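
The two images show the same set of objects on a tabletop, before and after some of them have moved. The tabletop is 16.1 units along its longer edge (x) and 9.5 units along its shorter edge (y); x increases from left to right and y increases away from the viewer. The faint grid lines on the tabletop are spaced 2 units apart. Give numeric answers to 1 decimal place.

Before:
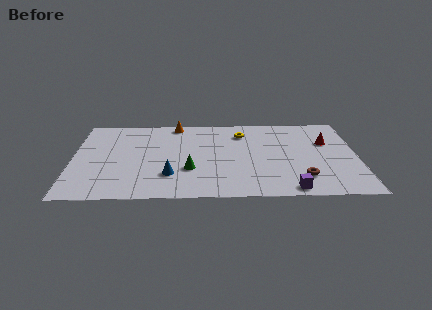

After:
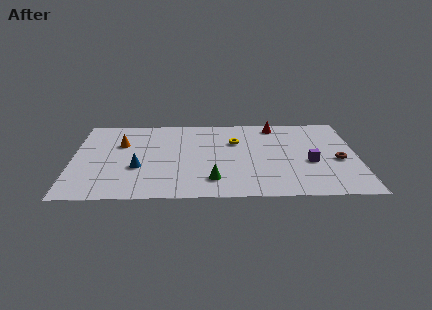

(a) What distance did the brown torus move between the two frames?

2.8

The brown torus was near (12.9, 2.2) before and (15.0, 4.1) after, so it travelled √(2.1² + 1.9²) ≈ 2.8 units.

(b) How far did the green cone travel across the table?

1.8

The green cone was near (6.6, 3.2) before and (7.9, 2.0) after, so it travelled √(1.3² + 1.2²) ≈ 1.8 units.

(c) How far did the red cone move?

3.6

The red cone moved from about (14.4, 6.2) to (11.5, 8.3), a distance of √(2.9² + 2.1²) ≈ 3.6.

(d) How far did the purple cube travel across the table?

3.2

The purple cube was near (12.2, 0.9) before and (13.4, 3.9) after, so it travelled √(1.2² + 3.0²) ≈ 3.2 units.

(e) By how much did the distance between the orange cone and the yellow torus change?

+2.5

The distance was about 4.0 in the first image and 6.5 in the second, so they moved 2.5 units further apart.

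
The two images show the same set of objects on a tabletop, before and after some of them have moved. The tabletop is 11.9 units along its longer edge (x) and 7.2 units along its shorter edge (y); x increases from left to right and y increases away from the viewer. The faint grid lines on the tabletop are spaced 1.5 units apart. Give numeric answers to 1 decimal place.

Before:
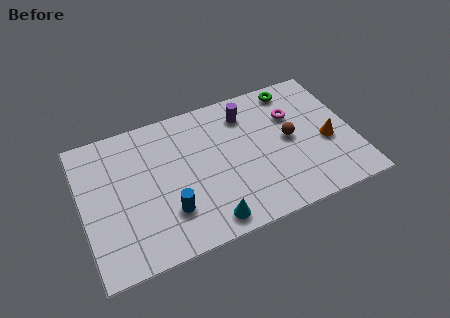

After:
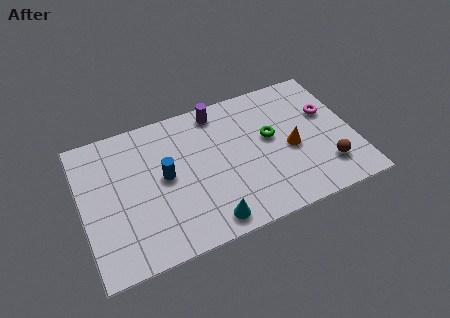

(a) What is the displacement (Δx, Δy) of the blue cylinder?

(0.0, 1.8)

From the two frames, the blue cylinder sits at roughly (3.6, 2.0) before and (3.6, 3.8) after.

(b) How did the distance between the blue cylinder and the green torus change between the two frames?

-2.7

The distance was about 7.4 in the first image and 4.7 in the second, so they moved 2.7 units closer together.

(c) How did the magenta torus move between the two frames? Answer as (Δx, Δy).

(1.5, -0.4)

From the two frames, the magenta torus sits at roughly (9.4, 4.9) before and (10.9, 4.5) after.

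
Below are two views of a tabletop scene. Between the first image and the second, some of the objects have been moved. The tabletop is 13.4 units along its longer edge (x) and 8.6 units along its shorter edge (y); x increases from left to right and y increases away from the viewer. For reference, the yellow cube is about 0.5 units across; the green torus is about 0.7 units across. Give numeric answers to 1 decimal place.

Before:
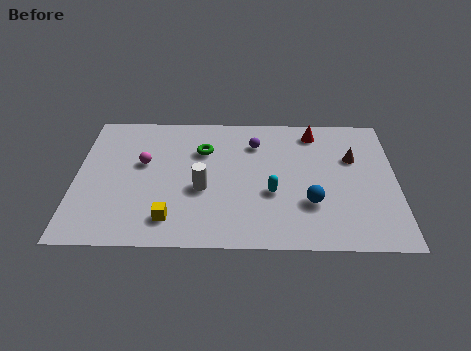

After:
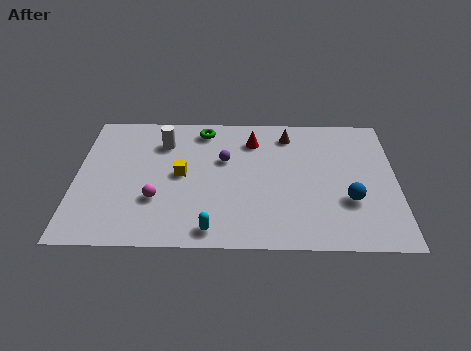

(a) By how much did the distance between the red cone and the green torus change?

-2.7

The distance was about 4.9 in the first image and 2.2 in the second, so they moved 2.7 units closer together.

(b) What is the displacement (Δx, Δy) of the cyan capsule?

(-2.5, -2.3)

The cyan capsule was at about (8.2, 3.3) and moved to about (5.7, 1.0).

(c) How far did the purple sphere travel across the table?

1.7

The purple sphere moved from about (7.5, 6.5) to (6.2, 5.4), a distance of √(1.3² + 1.1²) ≈ 1.7.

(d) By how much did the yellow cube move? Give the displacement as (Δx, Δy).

(0.4, 2.8)

From the two frames, the yellow cube sits at roughly (4.0, 1.6) before and (4.4, 4.4) after.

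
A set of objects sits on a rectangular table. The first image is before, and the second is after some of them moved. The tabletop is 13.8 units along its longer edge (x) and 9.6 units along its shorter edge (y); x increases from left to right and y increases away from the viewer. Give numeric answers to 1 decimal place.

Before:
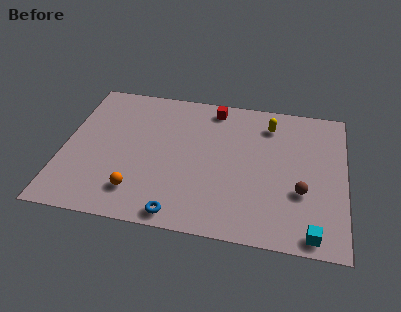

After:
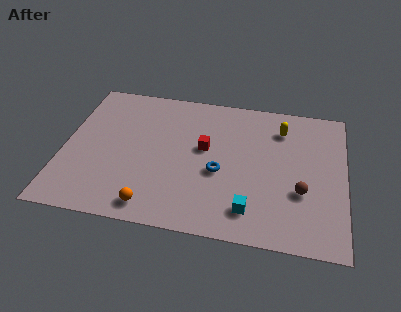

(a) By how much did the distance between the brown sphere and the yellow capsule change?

-0.4

The distance was about 4.6 in the first image and 4.2 in the second, so they moved 0.4 units closer together.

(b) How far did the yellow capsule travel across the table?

0.6

From (10.0, 7.7) to (10.6, 7.5), the yellow capsule covered √(0.6² + 0.2²) ≈ 0.6 units.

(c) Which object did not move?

the brown sphere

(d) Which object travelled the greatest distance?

the blue torus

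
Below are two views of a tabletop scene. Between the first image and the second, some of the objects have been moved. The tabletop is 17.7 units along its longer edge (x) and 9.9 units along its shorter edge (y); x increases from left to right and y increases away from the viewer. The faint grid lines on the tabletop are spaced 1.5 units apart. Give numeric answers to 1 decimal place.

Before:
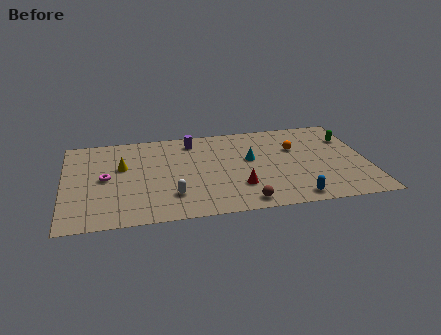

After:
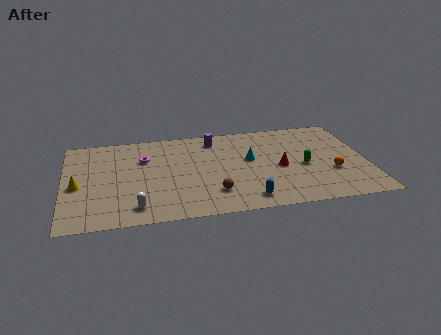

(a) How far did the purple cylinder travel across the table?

1.3

The purple cylinder moved from about (7.6, 8.3) to (8.9, 8.3), a distance of √(1.3² + 0.0²) ≈ 1.3.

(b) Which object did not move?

the cyan cone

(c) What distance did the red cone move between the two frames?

3.0

The red cone was near (10.1, 2.8) before and (12.6, 4.5) after, so it travelled √(2.5² + 1.7²) ≈ 3.0 units.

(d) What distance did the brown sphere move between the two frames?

2.1

From (10.3, 1.1) to (8.6, 2.4), the brown sphere covered √(1.7² + 1.3²) ≈ 2.1 units.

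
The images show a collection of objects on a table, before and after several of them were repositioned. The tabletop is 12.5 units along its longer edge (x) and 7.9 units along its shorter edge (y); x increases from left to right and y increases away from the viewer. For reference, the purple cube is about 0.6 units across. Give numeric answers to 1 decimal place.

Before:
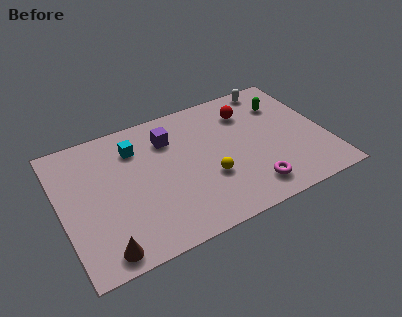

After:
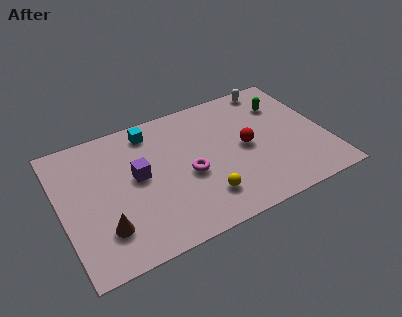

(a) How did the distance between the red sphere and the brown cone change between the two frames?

-1.9

The distance was about 9.1 in the first image and 7.2 in the second, so they moved 1.9 units closer together.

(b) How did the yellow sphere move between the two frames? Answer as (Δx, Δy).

(-0.4, -1.0)

The yellow sphere started near (6.8, 2.8) and ended near (6.4, 1.8).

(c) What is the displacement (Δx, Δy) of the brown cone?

(0.2, 1.1)

The brown cone was at about (1.6, 0.9) and moved to about (1.8, 2.0).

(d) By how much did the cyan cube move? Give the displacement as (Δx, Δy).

(0.8, 0.7)

The cyan cube was at about (3.7, 6.0) and moved to about (4.5, 6.7).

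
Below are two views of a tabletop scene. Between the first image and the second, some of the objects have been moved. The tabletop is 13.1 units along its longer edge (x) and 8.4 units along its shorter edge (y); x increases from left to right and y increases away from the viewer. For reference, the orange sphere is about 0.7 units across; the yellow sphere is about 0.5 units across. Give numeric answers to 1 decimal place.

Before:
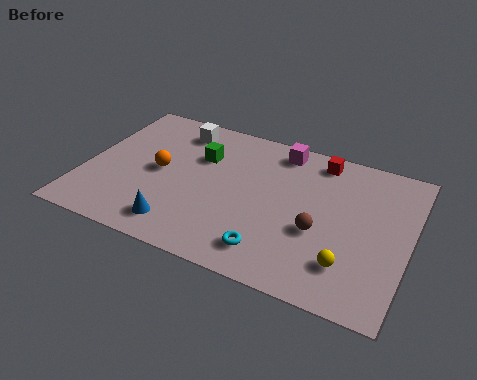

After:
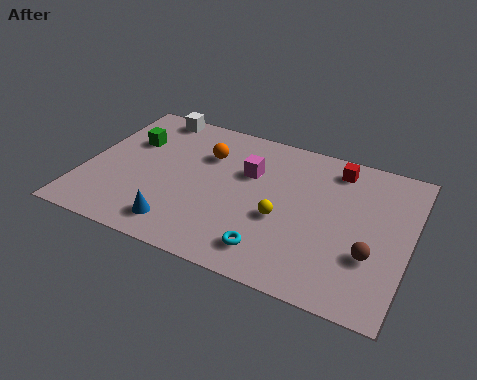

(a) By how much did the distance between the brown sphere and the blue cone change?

+1.9

The distance was about 5.7 in the first image and 7.6 in the second, so they moved 1.9 units further apart.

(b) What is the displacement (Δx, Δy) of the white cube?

(-1.2, 0.6)

The white cube was at about (3.4, 7.0) and moved to about (2.2, 7.6).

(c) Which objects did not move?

the blue cone and the cyan torus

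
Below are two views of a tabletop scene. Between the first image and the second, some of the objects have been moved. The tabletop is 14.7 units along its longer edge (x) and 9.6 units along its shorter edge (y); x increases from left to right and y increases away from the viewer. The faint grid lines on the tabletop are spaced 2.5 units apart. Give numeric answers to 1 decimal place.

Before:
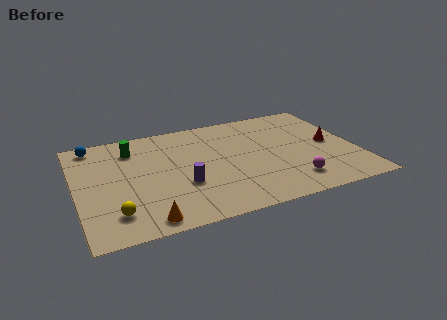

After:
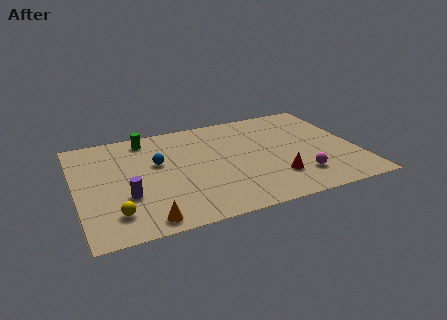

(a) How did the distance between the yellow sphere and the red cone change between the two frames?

-3.5

The distance was about 11.9 in the first image and 8.4 in the second, so they moved 3.5 units closer together.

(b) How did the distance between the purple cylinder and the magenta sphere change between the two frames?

+3.2

The distance was about 5.8 in the first image and 9.0 in the second, so they moved 3.2 units further apart.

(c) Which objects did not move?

the orange cone and the yellow sphere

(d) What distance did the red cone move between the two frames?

3.9

The red cone moved from about (13.4, 4.8) to (10.2, 2.5), a distance of √(3.2² + 2.3²) ≈ 3.9.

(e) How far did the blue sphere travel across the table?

4.2

The blue sphere moved from about (1.1, 8.5) to (4.3, 5.8), a distance of √(3.2² + 2.7²) ≈ 4.2.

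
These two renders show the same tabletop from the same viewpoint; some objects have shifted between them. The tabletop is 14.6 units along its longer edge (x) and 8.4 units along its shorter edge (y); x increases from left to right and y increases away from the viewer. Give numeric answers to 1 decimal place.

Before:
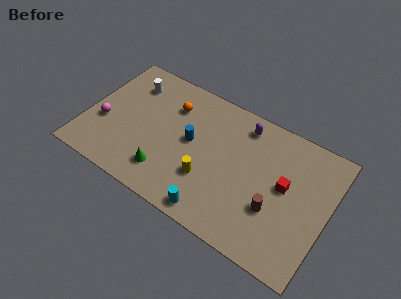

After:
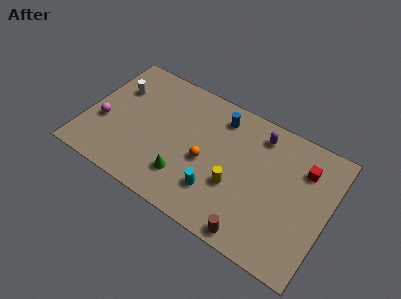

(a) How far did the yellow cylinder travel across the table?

1.6

The yellow cylinder moved from about (7.6, 2.7) to (9.2, 3.1), a distance of √(1.6² + 0.4²) ≈ 1.6.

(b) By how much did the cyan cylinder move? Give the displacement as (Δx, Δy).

(-0.1, 1.3)

From the two frames, the cyan cylinder sits at roughly (8.3, 0.9) before and (8.2, 2.2) after.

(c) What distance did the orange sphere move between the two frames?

3.5

The orange sphere moved from about (4.8, 6.2) to (7.3, 3.7), a distance of √(2.5² + 2.5²) ≈ 3.5.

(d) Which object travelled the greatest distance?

the orange sphere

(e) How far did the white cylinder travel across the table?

1.0

The white cylinder moved from about (2.2, 6.5) to (1.5, 5.8), a distance of √(0.7² + 0.7²) ≈ 1.0.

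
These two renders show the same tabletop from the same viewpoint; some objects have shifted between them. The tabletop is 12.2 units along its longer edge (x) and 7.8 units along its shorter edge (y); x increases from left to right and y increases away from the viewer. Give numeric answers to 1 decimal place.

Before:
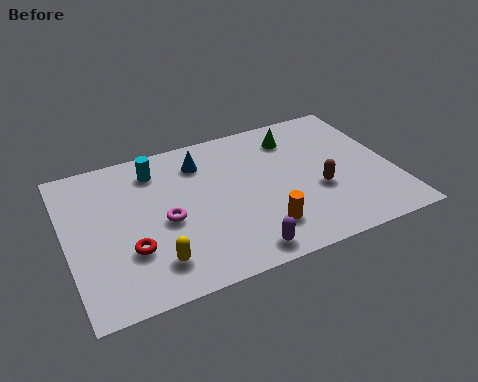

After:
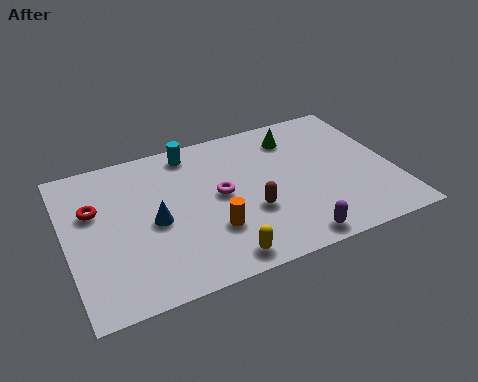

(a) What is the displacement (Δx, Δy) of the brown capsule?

(-2.6, -0.2)

The brown capsule started near (9.3, 3.0) and ended near (6.7, 2.8).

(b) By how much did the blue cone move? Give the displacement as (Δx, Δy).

(-2.0, -2.5)

The blue cone started near (5.2, 6.1) and ended near (3.2, 3.6).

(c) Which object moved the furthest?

the blue cone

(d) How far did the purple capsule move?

1.9

The purple capsule moved from about (6.1, 0.9) to (8.0, 0.8), a distance of √(1.9² + 0.1²) ≈ 1.9.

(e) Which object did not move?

the green cone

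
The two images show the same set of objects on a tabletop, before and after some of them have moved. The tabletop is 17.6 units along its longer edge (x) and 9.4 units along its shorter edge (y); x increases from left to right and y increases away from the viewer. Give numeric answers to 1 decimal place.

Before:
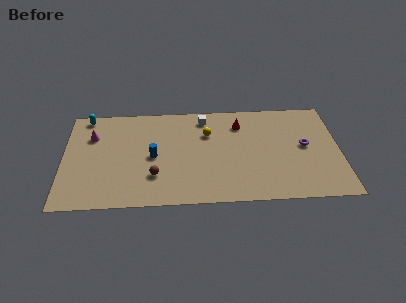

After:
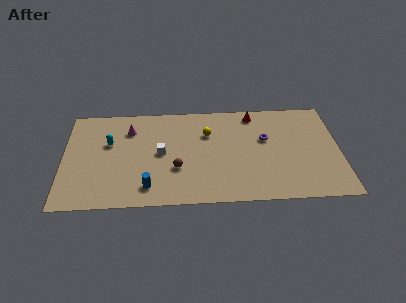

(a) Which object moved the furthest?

the white cube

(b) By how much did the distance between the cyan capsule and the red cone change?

-0.4

The distance was about 10.0 in the first image and 9.6 in the second, so they moved 0.4 units closer together.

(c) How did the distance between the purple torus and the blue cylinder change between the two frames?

-1.2

The distance was about 9.7 in the first image and 8.5 in the second, so they moved 1.2 units closer together.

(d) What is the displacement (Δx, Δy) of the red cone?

(0.9, 0.9)

The red cone was at about (11.3, 7.3) and moved to about (12.2, 8.2).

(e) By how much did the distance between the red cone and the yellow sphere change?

+1.2

The distance was about 2.2 in the first image and 3.4 in the second, so they moved 1.2 units further apart.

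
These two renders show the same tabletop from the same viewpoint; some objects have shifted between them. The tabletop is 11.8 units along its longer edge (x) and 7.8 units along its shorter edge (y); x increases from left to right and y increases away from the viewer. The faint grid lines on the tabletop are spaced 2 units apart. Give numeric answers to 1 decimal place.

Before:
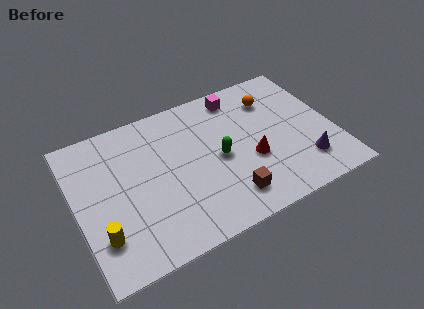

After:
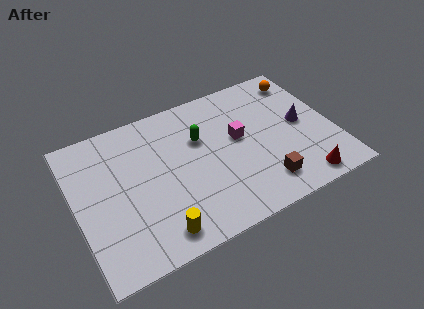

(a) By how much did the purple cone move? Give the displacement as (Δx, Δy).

(0.2, 2.2)

From the two frames, the purple cone sits at roughly (10.2, 1.8) before and (10.4, 4.0) after.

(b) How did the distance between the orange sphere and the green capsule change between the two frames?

+1.6

The distance was about 3.6 in the first image and 5.2 in the second, so they moved 1.6 units further apart.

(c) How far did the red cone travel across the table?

2.9

The red cone moved from about (7.9, 3.0) to (9.9, 0.9), a distance of √(2.0² + 2.1²) ≈ 2.9.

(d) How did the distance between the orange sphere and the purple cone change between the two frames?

-1.7

The distance was about 4.2 in the first image and 2.5 in the second, so they moved 1.7 units closer together.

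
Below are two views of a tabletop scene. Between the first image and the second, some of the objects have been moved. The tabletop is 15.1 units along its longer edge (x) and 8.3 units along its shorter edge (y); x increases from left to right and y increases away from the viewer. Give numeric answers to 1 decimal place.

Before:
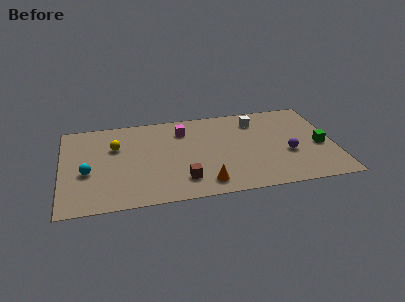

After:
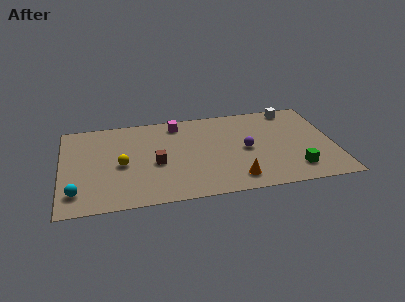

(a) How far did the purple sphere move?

2.4

From (12.5, 3.2) to (10.2, 4.0), the purple sphere covered √(2.3² + 0.8²) ≈ 2.4 units.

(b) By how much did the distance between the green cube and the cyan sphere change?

-0.9

They were about 12.9 units apart before and 12.0 after — 0.9 units closer together.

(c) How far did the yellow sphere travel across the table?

1.7

The yellow sphere moved from about (3.0, 5.5) to (3.3, 3.8), a distance of √(0.3² + 1.7²) ≈ 1.7.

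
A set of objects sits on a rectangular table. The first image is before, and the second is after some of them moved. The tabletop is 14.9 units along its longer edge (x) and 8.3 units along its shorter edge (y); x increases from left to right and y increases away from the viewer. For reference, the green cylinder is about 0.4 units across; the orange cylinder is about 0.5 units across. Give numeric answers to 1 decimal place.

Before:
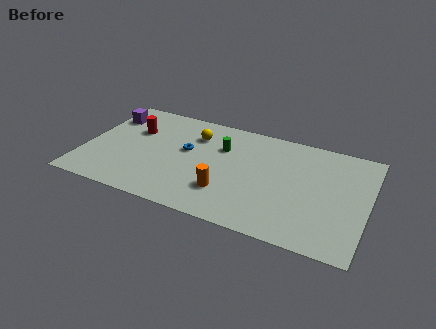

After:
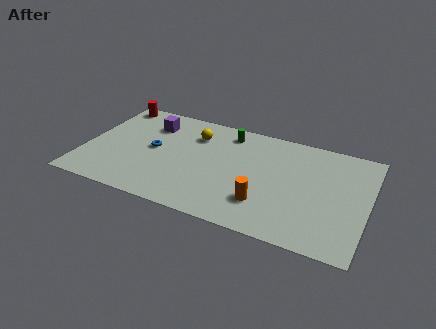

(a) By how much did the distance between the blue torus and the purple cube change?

-2.6

Before: roughly 4.6 units apart; after: 2.0. That's 2.6 units closer together.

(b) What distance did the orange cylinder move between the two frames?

2.0

The orange cylinder moved from about (7.7, 2.3) to (9.7, 2.2), a distance of √(2.0² + 0.1²) ≈ 2.0.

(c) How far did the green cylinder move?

1.3

The green cylinder was near (7.1, 5.7) before and (7.3, 7.0) after, so it travelled √(0.2² + 1.3²) ≈ 1.3 units.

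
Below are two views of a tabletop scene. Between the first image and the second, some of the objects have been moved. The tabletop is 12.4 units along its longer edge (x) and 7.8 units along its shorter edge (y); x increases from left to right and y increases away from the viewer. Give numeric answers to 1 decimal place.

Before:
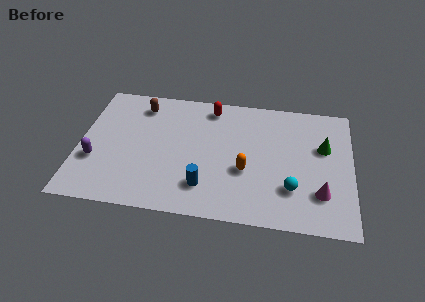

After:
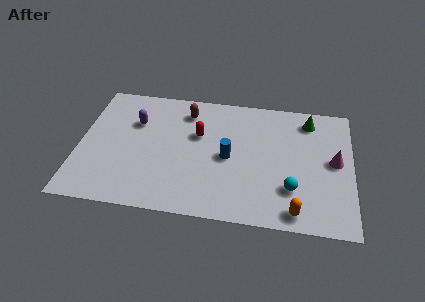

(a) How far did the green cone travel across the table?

1.7

The green cone moved from about (11.1, 4.9) to (10.4, 6.5), a distance of √(0.7² + 1.6²) ≈ 1.7.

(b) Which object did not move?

the cyan sphere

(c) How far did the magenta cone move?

2.1

The magenta cone was near (11.0, 2.1) before and (11.6, 4.1) after, so it travelled √(0.6² + 2.0²) ≈ 2.1 units.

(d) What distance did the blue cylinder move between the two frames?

2.1

The blue cylinder moved from about (5.8, 1.8) to (6.8, 3.7), a distance of √(1.0² + 1.9²) ≈ 2.1.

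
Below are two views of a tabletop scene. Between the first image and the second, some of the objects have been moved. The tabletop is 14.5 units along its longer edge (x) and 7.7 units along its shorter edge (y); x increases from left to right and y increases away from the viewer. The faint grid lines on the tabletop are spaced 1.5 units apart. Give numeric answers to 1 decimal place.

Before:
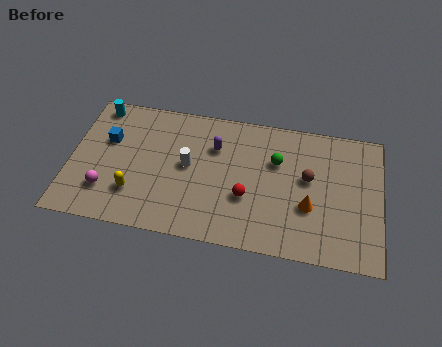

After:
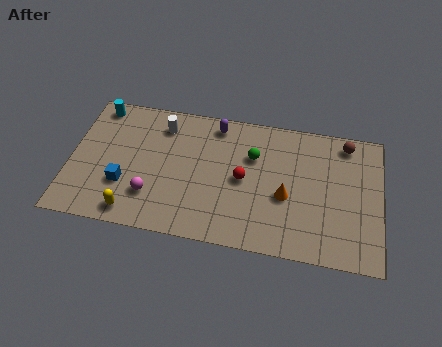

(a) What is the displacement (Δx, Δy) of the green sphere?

(-1.1, 0.1)

The green sphere was at about (9.6, 5.1) and moved to about (8.5, 5.2).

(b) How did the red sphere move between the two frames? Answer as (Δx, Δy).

(-0.2, 1.0)

The red sphere started near (8.3, 2.8) and ended near (8.1, 3.8).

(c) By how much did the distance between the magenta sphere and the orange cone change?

-3.1

They were about 9.4 units apart before and 6.3 after — 3.1 units closer together.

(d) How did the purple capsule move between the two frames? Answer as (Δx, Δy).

(0.0, 1.3)

The purple capsule was at about (6.7, 5.4) and moved to about (6.7, 6.7).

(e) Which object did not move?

the cyan cylinder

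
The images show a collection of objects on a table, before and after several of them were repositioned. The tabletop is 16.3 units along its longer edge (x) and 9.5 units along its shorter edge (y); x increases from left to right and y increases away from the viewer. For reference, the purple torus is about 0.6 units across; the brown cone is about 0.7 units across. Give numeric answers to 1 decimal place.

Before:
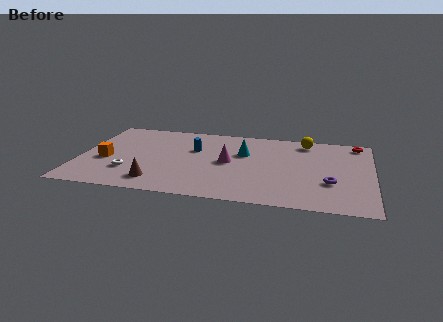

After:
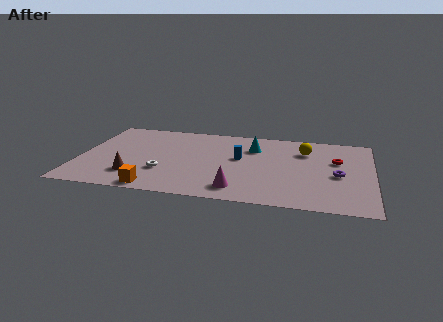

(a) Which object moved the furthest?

the orange cube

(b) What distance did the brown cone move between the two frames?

1.4

The brown cone moved from about (4.5, 1.7) to (3.2, 2.3), a distance of √(1.3² + 0.6²) ≈ 1.4.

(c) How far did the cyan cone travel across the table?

0.9

The cyan cone was near (9.1, 6.1) before and (9.6, 6.9) after, so it travelled √(0.5² + 0.8²) ≈ 0.9 units.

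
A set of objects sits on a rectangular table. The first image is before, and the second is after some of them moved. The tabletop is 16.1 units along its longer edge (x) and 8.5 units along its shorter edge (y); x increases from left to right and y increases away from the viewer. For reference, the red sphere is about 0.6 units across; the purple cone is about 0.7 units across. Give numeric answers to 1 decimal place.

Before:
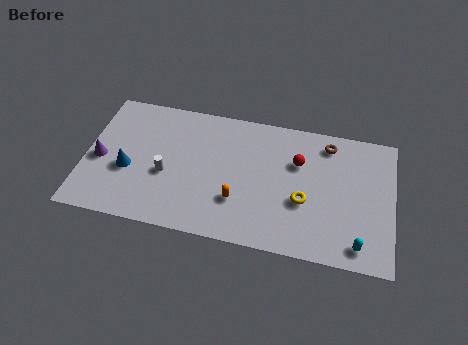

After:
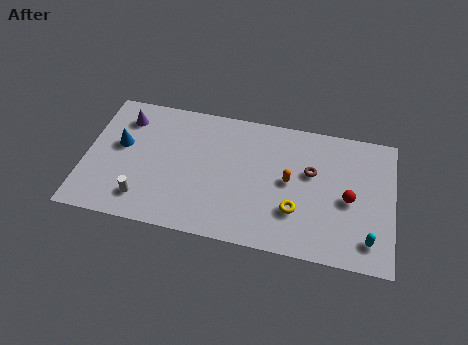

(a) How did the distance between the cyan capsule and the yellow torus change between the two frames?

+0.3

Before: roughly 3.6 units apart; after: 3.9. That's 0.3 units further apart.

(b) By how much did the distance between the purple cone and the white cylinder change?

+1.7

The distance was about 3.5 in the first image and 5.2 in the second, so they moved 1.7 units further apart.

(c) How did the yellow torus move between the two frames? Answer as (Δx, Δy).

(-0.4, -0.7)

The yellow torus started near (11.5, 3.3) and ended near (11.1, 2.6).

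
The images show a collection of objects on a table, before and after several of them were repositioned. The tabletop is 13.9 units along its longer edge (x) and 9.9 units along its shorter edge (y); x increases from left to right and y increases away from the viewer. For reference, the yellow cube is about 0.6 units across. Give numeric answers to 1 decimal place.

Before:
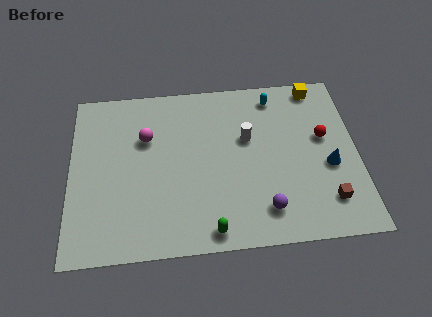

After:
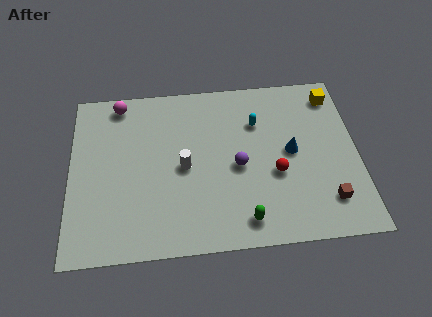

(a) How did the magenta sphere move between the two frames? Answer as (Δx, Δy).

(-1.3, 2.2)

From the two frames, the magenta sphere sits at roughly (3.7, 6.6) before and (2.4, 8.8) after.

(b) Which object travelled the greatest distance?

the white cylinder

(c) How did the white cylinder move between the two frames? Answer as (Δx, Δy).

(-3.1, -1.4)

From the two frames, the white cylinder sits at roughly (8.6, 6.1) before and (5.5, 4.7) after.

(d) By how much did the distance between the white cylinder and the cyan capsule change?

+1.5

They were about 2.8 units apart before and 4.3 after — 1.5 units further apart.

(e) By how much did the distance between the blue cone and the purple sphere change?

-1.2

The distance was about 3.9 in the first image and 2.7 in the second, so they moved 1.2 units closer together.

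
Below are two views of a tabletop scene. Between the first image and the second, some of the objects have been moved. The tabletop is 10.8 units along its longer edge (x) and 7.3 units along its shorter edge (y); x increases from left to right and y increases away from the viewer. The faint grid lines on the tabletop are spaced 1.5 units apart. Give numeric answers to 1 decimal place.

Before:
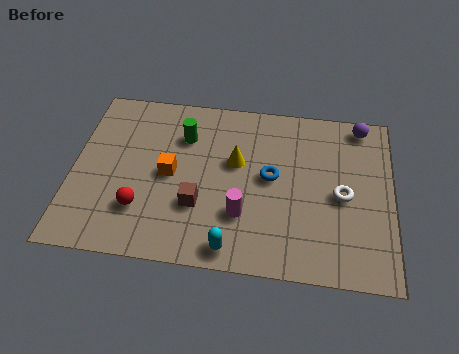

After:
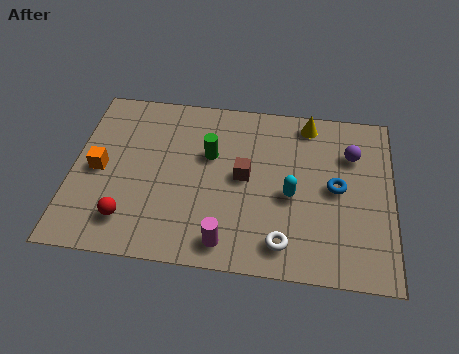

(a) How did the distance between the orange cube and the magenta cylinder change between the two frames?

+2.2

The distance was about 2.9 in the first image and 5.1 in the second, so they moved 2.2 units further apart.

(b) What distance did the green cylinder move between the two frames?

1.1

The green cylinder moved from about (3.7, 5.3) to (4.6, 4.6), a distance of √(0.9² + 0.7²) ≈ 1.1.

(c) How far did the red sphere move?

0.6

The red sphere was near (2.4, 2.0) before and (2.0, 1.5) after, so it travelled √(0.4² + 0.5²) ≈ 0.6 units.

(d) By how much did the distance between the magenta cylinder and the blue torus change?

+2.6

Before: roughly 1.9 units apart; after: 4.5. That's 2.6 units further apart.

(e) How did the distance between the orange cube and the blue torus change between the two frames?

+4.6

The distance was about 3.4 in the first image and 8.0 in the second, so they moved 4.6 units further apart.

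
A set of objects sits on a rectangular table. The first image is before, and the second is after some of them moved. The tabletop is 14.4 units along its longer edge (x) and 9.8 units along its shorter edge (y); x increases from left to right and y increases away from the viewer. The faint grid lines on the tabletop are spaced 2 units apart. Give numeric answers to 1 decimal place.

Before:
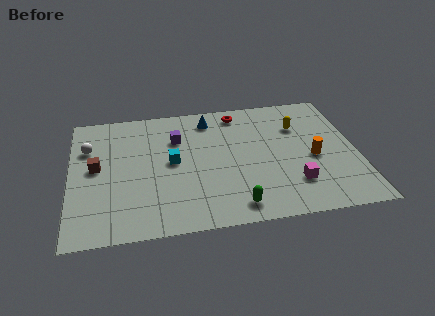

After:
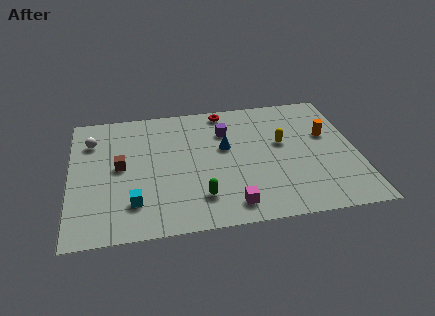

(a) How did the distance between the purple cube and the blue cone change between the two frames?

-0.8

They were about 2.1 units apart before and 1.3 after — 0.8 units closer together.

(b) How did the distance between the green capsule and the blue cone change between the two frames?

-3.1

Before: roughly 7.0 units apart; after: 3.9. That's 3.1 units closer together.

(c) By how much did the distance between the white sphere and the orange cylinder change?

+0.4

Before: roughly 11.6 units apart; after: 12.0. That's 0.4 units further apart.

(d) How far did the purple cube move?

2.5

From (5.4, 6.9) to (7.9, 7.1), the purple cube covered √(2.5² + 0.2²) ≈ 2.5 units.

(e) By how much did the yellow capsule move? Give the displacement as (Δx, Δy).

(-0.9, -1.2)

From the two frames, the yellow capsule sits at roughly (11.6, 6.9) before and (10.7, 5.7) after.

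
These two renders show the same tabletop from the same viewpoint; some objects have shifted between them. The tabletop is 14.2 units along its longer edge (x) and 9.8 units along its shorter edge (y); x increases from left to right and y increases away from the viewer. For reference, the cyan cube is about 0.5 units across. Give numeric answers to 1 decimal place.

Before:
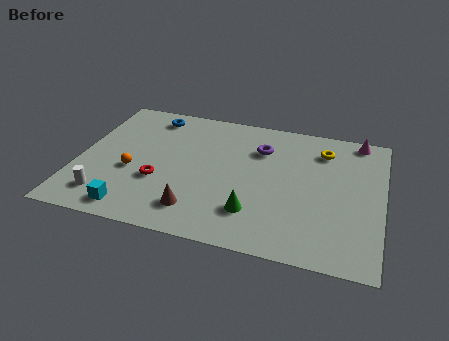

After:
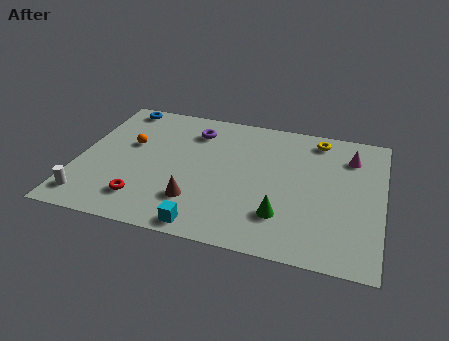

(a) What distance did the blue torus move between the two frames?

1.6

The blue torus was near (3.1, 8.4) before and (1.5, 8.8) after, so it travelled √(1.6² + 0.4²) ≈ 1.6 units.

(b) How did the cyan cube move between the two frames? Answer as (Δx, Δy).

(3.4, -0.3)

The cyan cube was at about (2.9, 1.2) and moved to about (6.3, 0.9).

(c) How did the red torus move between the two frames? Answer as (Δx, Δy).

(-0.6, -1.5)

The red torus was at about (3.9, 3.5) and moved to about (3.3, 2.0).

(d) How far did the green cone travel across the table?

1.3

The green cone was near (8.4, 2.4) before and (9.7, 2.5) after, so it travelled √(1.3² + 0.1²) ≈ 1.3 units.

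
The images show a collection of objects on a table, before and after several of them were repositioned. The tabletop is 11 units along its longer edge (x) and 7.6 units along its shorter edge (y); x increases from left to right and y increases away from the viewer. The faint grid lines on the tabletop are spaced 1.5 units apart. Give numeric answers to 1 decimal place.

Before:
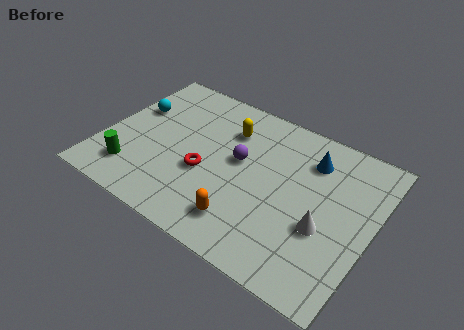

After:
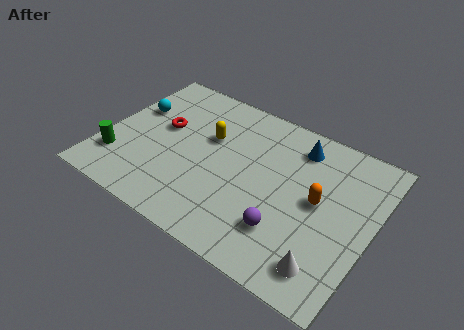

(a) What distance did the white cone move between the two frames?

1.6

From (9.2, 2.9) to (9.6, 1.3), the white cone covered √(0.4² + 1.6²) ≈ 1.6 units.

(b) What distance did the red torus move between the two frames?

2.5

The red torus moved from about (4.3, 3.0) to (2.2, 4.4), a distance of √(2.1² + 1.4²) ≈ 2.5.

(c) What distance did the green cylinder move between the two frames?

0.8

The green cylinder was near (1.5, 1.6) before and (0.8, 1.9) after, so it travelled √(0.7² + 0.3²) ≈ 0.8 units.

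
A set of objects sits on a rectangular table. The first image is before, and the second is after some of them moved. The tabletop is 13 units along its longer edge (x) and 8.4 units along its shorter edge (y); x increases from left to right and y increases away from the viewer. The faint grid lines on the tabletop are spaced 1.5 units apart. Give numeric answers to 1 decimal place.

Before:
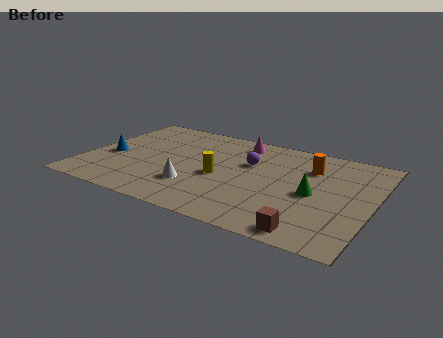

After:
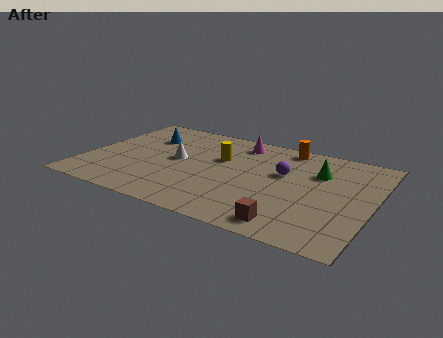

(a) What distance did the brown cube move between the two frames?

0.9

The brown cube moved from about (10.6, 0.9) to (9.7, 1.1), a distance of √(0.9² + 0.2²) ≈ 0.9.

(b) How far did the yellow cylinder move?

1.6

The yellow cylinder was near (6.2, 3.7) before and (6.0, 5.3) after, so it travelled √(0.2² + 1.6²) ≈ 1.6 units.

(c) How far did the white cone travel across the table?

2.3

The white cone was near (5.2, 2.4) before and (4.1, 4.4) after, so it travelled √(1.1² + 2.0²) ≈ 2.3 units.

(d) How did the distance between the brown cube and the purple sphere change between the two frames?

-1.5

Before: roughly 5.6 units apart; after: 4.1. That's 1.5 units closer together.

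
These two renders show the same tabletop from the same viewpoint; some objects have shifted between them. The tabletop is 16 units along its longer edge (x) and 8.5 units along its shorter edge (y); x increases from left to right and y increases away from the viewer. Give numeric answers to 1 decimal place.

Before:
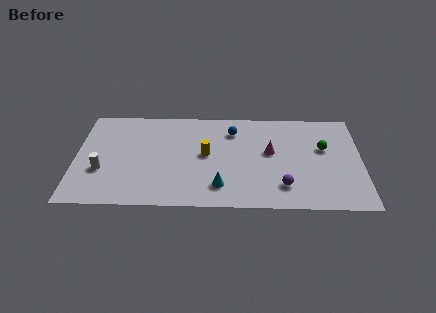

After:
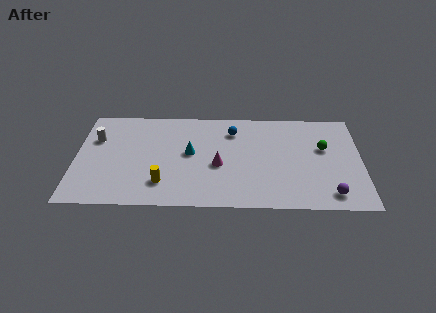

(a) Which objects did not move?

the blue sphere and the green sphere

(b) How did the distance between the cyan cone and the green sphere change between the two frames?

+0.8

The distance was about 6.7 in the first image and 7.5 in the second, so they moved 0.8 units further apart.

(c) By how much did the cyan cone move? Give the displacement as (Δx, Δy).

(-1.7, 2.8)

From the two frames, the cyan cone sits at roughly (8.1, 1.8) before and (6.4, 4.6) after.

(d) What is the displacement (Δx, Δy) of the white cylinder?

(-0.4, 2.7)

From the two frames, the white cylinder sits at roughly (1.5, 3.0) before and (1.1, 5.7) after.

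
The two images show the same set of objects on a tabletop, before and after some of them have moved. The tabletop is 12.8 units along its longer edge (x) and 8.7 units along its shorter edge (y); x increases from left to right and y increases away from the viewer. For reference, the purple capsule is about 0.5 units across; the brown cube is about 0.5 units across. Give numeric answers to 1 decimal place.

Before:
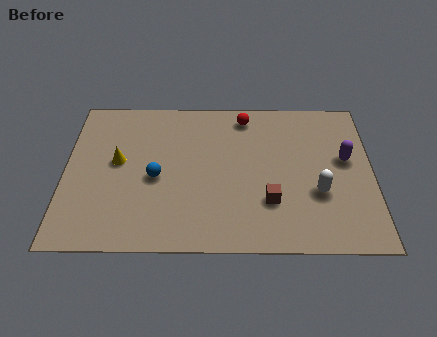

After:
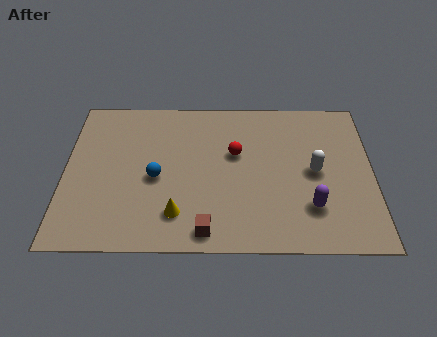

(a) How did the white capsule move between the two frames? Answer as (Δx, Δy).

(-0.1, 1.2)

The white capsule was at about (10.5, 3.1) and moved to about (10.4, 4.3).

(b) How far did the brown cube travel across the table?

3.1

The brown cube was near (8.5, 2.6) before and (5.9, 1.0) after, so it travelled √(2.6² + 1.6²) ≈ 3.1 units.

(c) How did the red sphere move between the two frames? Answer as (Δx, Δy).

(-0.4, -2.2)

The red sphere started near (7.5, 7.5) and ended near (7.1, 5.3).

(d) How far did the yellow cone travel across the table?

3.8

From (2.2, 4.8) to (4.7, 1.9), the yellow cone covered √(2.5² + 2.9²) ≈ 3.8 units.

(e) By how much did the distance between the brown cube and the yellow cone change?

-5.2

They were about 6.7 units apart before and 1.5 after — 5.2 units closer together.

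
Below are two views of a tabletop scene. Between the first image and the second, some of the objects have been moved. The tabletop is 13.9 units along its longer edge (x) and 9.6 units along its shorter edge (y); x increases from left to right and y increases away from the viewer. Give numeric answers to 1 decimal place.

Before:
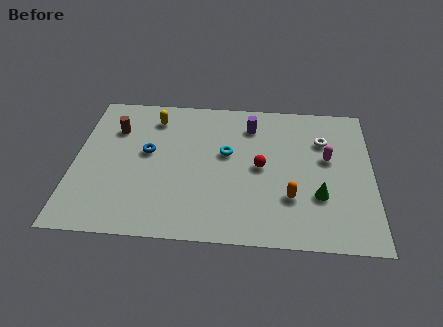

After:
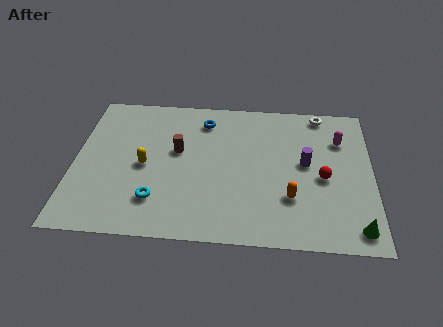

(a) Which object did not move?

the orange capsule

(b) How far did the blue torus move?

3.5

From (3.4, 5.4) to (6.0, 7.8), the blue torus covered √(2.6² + 2.4²) ≈ 3.5 units.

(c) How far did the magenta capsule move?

1.4

From (11.8, 5.6) to (12.4, 6.9), the magenta capsule covered √(0.6² + 1.3²) ≈ 1.4 units.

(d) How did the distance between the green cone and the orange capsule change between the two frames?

+2.1

They were about 1.3 units apart before and 3.4 after — 2.1 units further apart.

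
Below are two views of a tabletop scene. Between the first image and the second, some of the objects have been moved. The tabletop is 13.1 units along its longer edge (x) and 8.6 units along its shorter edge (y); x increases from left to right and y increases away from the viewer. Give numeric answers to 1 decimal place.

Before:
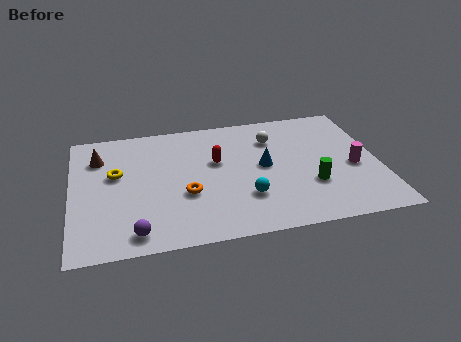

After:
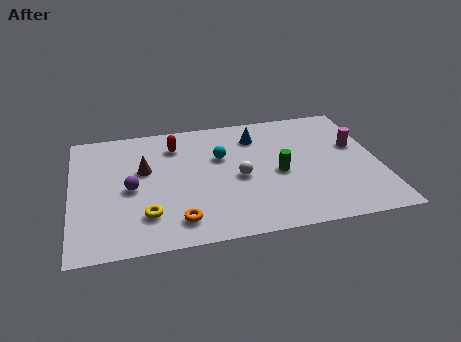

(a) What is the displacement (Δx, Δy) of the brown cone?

(1.9, -1.2)

From the two frames, the brown cone sits at roughly (1.2, 6.4) before and (3.1, 5.2) after.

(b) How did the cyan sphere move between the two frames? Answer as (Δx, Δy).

(-0.9, 3.0)

The cyan sphere started near (7.3, 2.5) and ended near (6.4, 5.5).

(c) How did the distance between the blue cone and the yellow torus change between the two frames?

+0.4

Before: roughly 6.3 units apart; after: 6.7. That's 0.4 units further apart.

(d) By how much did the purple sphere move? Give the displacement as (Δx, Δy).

(-0.1, 2.9)

The purple sphere was at about (2.6, 1.1) and moved to about (2.5, 4.0).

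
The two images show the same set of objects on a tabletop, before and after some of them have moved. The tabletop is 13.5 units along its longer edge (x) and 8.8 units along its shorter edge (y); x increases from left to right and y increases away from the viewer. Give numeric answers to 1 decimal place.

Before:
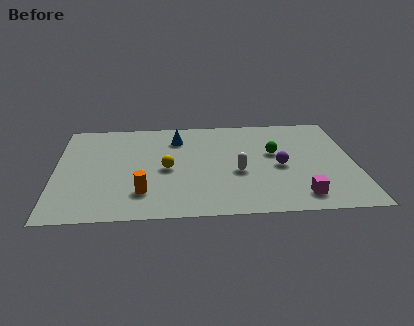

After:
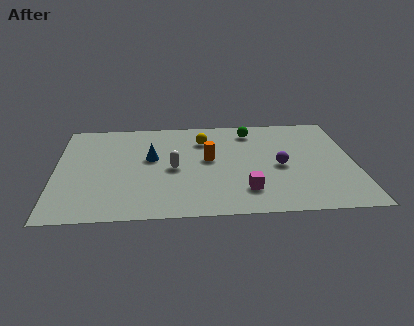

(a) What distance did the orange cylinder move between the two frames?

4.0

The orange cylinder moved from about (3.9, 2.1) to (6.9, 4.8), a distance of √(3.0² + 2.7²) ≈ 4.0.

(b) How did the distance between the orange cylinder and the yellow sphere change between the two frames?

-0.5

The distance was about 2.3 in the first image and 1.8 in the second, so they moved 0.5 units closer together.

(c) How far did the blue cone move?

2.1

From (5.5, 6.8) to (4.3, 5.1), the blue cone covered √(1.2² + 1.7²) ≈ 2.1 units.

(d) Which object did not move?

the purple sphere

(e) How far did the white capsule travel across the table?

2.9

The white capsule was near (8.2, 3.6) before and (5.3, 4.1) after, so it travelled √(2.9² + 0.5²) ≈ 2.9 units.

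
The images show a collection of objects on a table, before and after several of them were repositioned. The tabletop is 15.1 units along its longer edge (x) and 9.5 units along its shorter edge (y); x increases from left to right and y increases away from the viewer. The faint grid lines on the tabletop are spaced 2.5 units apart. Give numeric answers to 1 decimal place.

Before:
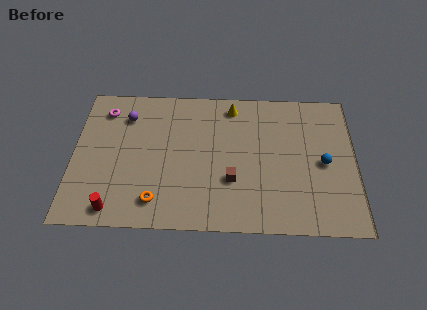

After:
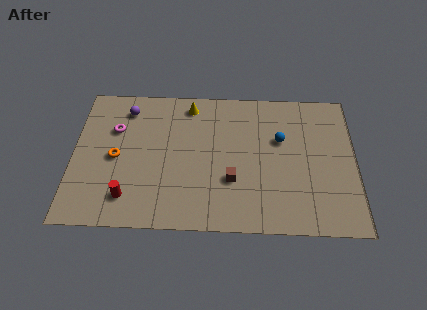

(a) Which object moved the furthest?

the orange torus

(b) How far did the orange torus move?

3.6

The orange torus moved from about (4.5, 1.7) to (2.3, 4.5), a distance of √(2.2² + 2.8²) ≈ 3.6.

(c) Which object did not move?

the brown cube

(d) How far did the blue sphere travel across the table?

2.7

From (13.4, 4.5) to (11.1, 6.0), the blue sphere covered √(2.3² + 1.5²) ≈ 2.7 units.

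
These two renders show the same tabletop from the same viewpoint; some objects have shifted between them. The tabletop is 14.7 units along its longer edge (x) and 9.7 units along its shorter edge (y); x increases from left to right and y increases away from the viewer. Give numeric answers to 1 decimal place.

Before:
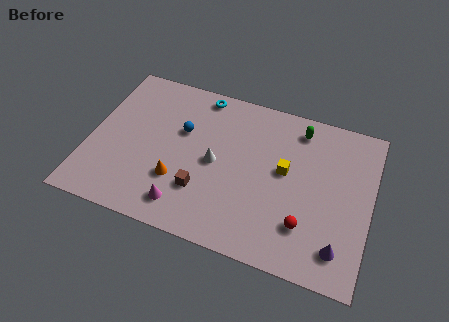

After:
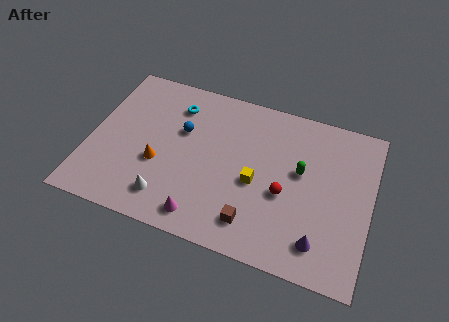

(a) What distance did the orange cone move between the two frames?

1.3

From (4.8, 3.0) to (3.7, 3.7), the orange cone covered √(1.1² + 0.7²) ≈ 1.3 units.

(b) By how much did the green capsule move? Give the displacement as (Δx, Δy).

(0.3, -2.6)

The green capsule started near (10.7, 8.2) and ended near (11.0, 5.6).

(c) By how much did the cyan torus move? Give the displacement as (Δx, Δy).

(-1.2, -1.1)

From the two frames, the cyan torus sits at roughly (5.4, 8.7) before and (4.2, 7.6) after.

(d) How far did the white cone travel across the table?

3.6

The white cone was near (6.6, 4.7) before and (4.4, 1.8) after, so it travelled √(2.2² + 2.9²) ≈ 3.6 units.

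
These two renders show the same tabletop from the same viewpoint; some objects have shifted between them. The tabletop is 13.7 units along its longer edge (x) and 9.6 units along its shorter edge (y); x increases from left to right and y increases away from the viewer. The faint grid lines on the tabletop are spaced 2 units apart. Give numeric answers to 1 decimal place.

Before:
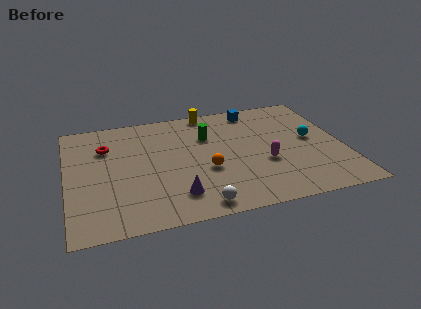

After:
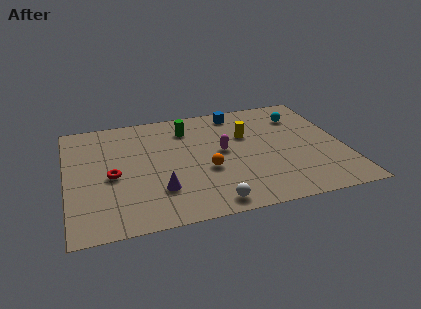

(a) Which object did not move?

the orange sphere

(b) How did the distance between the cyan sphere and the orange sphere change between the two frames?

+0.6

Before: roughly 5.6 units apart; after: 6.2. That's 0.6 units further apart.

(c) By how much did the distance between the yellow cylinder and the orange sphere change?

-1.8

Before: roughly 5.1 units apart; after: 3.3. That's 1.8 units closer together.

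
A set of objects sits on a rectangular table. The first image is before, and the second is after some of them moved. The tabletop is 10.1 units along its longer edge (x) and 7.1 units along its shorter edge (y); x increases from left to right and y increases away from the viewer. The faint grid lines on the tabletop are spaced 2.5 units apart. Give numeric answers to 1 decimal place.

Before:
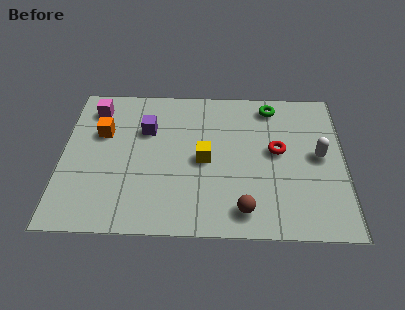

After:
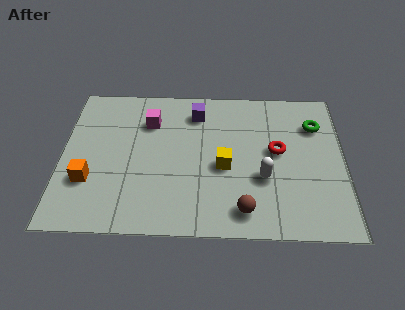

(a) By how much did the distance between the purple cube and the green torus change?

-0.4

They were about 4.7 units apart before and 4.3 after — 0.4 units closer together.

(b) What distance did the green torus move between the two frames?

1.8

The green torus was near (7.5, 6.1) before and (9.1, 5.2) after, so it travelled √(1.6² + 0.9²) ≈ 1.8 units.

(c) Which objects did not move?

the red torus and the brown sphere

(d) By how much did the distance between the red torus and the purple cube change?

-1.4

The distance was about 4.8 in the first image and 3.4 in the second, so they moved 1.4 units closer together.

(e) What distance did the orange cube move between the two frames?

2.3

The orange cube was near (1.4, 4.6) before and (1.0, 2.3) after, so it travelled √(0.4² + 2.3²) ≈ 2.3 units.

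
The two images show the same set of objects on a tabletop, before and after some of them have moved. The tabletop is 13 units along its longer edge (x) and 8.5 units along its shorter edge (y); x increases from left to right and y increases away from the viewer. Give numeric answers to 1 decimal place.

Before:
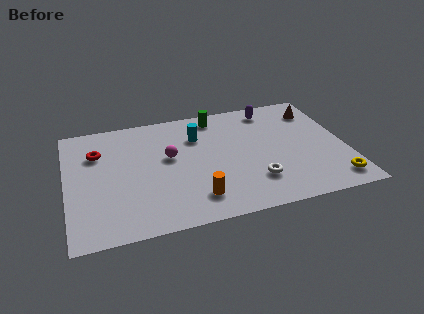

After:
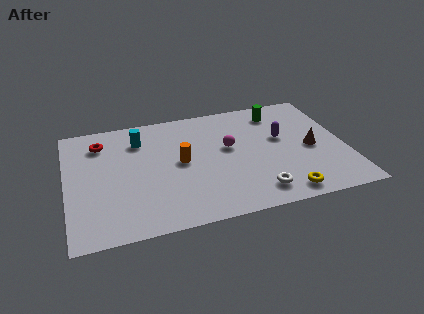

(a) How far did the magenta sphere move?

2.8

The magenta sphere was near (4.8, 4.9) before and (7.6, 4.9) after, so it travelled √(2.8² + 0.0²) ≈ 2.8 units.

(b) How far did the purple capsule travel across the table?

2.3

The purple capsule was near (9.8, 7.3) before and (10.1, 5.0) after, so it travelled √(0.3² + 2.3²) ≈ 2.3 units.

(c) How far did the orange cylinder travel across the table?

2.7

The orange cylinder moved from about (5.8, 1.7) to (5.3, 4.4), a distance of √(0.5² + 2.7²) ≈ 2.7.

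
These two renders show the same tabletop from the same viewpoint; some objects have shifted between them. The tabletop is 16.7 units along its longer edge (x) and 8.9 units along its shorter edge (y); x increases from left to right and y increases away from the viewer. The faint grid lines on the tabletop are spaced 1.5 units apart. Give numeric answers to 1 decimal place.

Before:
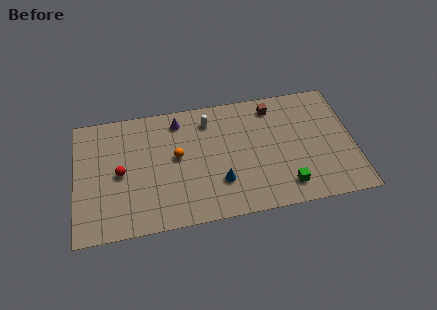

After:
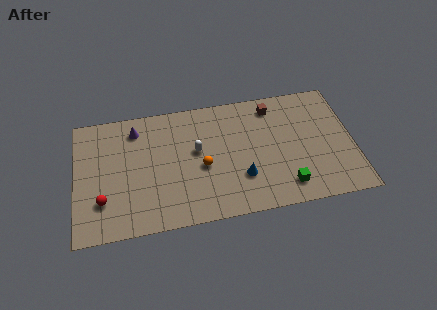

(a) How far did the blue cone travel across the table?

1.3

From (8.6, 2.6) to (9.9, 2.7), the blue cone covered √(1.3² + 0.1²) ≈ 1.3 units.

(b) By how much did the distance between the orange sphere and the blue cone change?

-0.8

Before: roughly 3.4 units apart; after: 2.6. That's 0.8 units closer together.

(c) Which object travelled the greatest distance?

the purple cone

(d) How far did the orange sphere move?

1.8

From (6.1, 4.9) to (7.6, 3.9), the orange sphere covered √(1.5² + 1.0²) ≈ 1.8 units.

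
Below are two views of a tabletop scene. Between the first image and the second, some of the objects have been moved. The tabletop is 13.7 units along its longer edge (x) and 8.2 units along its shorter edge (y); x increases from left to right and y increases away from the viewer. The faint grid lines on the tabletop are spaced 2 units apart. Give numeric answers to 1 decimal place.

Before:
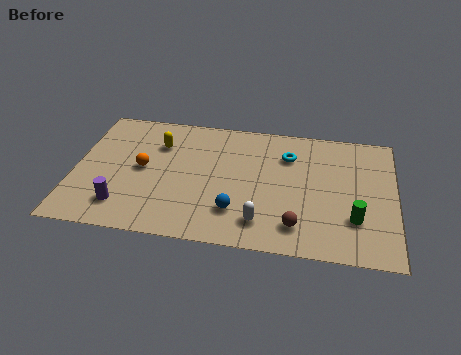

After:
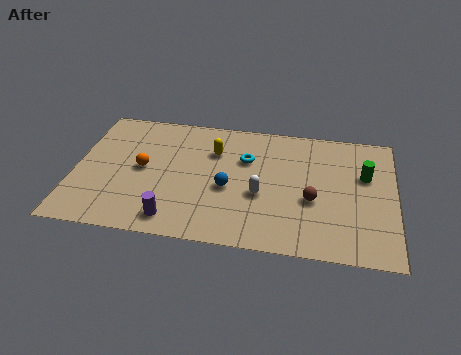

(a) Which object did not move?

the orange sphere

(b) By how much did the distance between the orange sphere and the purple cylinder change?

+0.8

They were about 2.6 units apart before and 3.4 after — 0.8 units further apart.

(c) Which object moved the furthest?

the green cylinder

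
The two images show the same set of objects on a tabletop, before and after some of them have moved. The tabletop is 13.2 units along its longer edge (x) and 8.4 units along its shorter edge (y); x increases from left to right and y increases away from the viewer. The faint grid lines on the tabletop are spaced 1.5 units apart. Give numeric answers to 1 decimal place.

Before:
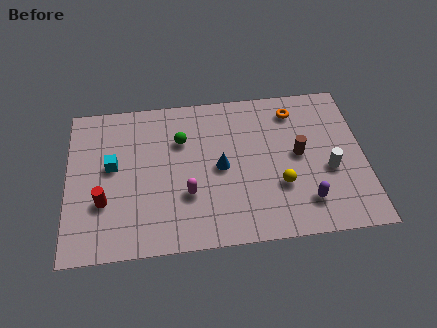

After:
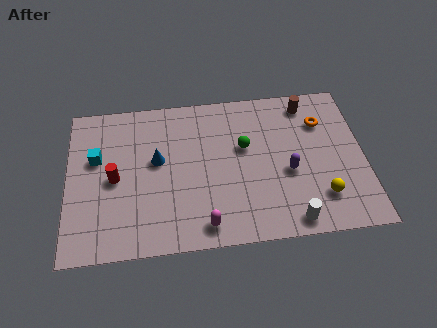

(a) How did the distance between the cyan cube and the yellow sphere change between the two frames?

+2.8

Before: roughly 7.6 units apart; after: 10.4. That's 2.8 units further apart.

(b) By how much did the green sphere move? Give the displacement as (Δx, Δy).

(2.8, -0.7)

The green sphere was at about (5.1, 5.8) and moved to about (7.9, 5.1).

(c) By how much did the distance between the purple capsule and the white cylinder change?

+0.7

They were about 1.9 units apart before and 2.6 after — 0.7 units further apart.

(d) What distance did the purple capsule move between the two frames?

1.8

The purple capsule moved from about (10.5, 1.8) to (9.8, 3.5), a distance of √(0.7² + 1.7²) ≈ 1.8.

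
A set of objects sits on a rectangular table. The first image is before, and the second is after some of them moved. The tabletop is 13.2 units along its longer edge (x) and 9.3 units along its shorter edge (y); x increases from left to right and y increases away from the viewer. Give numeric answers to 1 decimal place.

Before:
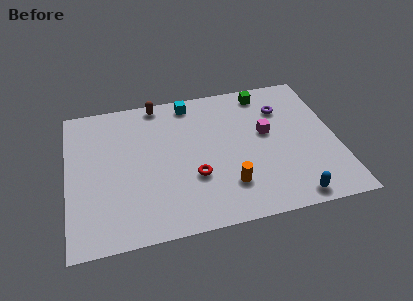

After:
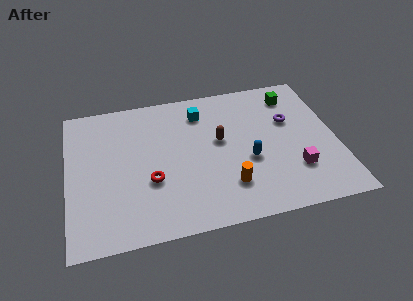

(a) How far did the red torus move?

2.1

The red torus was near (6.1, 3.2) before and (4.0, 3.4) after, so it travelled √(2.1² + 0.2²) ≈ 2.1 units.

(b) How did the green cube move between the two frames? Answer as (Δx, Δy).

(1.4, -0.5)

From the two frames, the green cube sits at roughly (9.9, 8.1) before and (11.3, 7.6) after.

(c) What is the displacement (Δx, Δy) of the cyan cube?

(0.5, -0.8)

The cyan cube was at about (6.2, 8.2) and moved to about (6.7, 7.4).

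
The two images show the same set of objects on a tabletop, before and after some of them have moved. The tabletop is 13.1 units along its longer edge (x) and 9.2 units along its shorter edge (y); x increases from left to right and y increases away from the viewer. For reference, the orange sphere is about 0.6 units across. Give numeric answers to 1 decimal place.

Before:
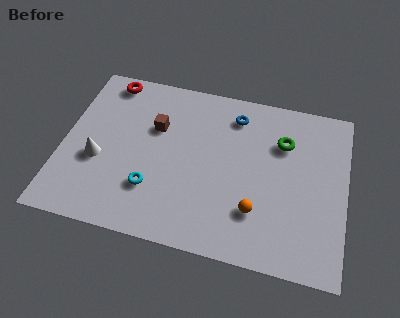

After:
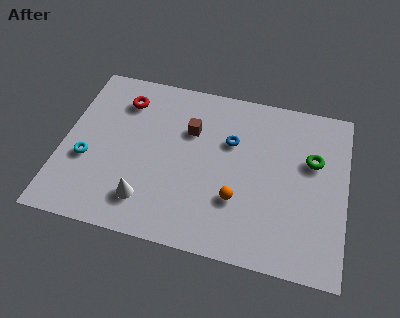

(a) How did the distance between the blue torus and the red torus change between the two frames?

-0.8

They were about 6.0 units apart before and 5.2 after — 0.8 units closer together.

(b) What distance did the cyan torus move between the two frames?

3.2

From (4.3, 2.6) to (1.2, 3.5), the cyan torus covered √(3.1² + 0.9²) ≈ 3.2 units.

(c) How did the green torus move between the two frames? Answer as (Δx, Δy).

(1.4, -0.7)

The green torus started near (10.1, 6.5) and ended near (11.5, 5.8).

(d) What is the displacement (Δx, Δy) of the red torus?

(0.8, -1.0)

From the two frames, the red torus sits at roughly (1.8, 8.2) before and (2.6, 7.2) after.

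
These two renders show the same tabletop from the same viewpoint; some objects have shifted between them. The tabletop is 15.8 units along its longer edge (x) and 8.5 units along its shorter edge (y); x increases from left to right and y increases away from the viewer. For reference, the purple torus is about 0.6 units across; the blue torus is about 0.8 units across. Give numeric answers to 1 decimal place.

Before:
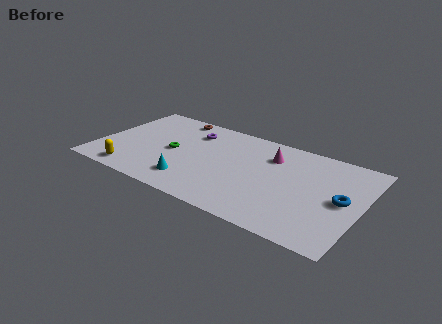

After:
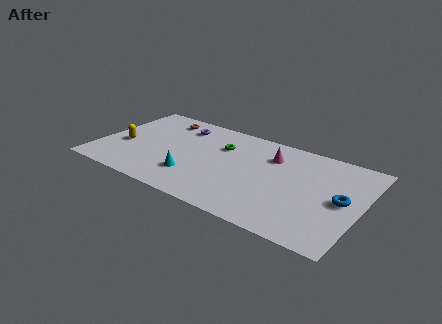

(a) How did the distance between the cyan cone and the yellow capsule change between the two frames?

+1.1

They were about 3.6 units apart before and 4.7 after — 1.1 units further apart.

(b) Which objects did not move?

the magenta cone and the blue torus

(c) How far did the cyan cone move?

0.5

The cyan cone moved from about (6.0, 1.8) to (6.0, 2.3), a distance of √(0.0² + 0.5²) ≈ 0.5.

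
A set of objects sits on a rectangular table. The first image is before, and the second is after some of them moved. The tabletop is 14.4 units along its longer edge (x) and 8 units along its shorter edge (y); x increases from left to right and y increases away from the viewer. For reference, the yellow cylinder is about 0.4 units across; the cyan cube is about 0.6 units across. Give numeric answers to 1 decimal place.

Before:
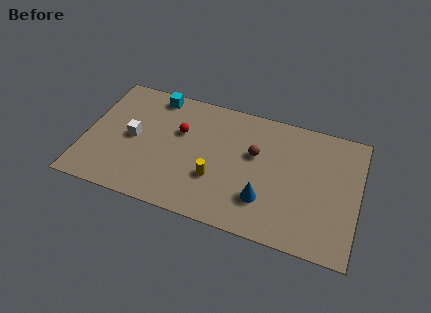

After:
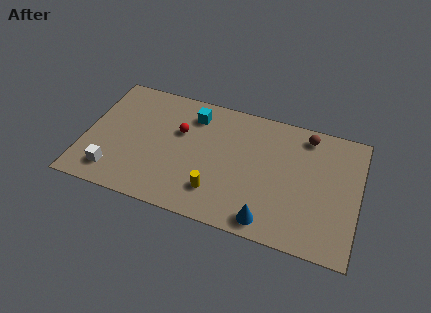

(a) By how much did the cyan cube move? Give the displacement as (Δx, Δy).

(2.1, -0.7)

The cyan cube started near (3.4, 7.1) and ended near (5.5, 6.4).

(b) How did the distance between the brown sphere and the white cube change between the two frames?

+4.7

The distance was about 6.5 in the first image and 11.2 in the second, so they moved 4.7 units further apart.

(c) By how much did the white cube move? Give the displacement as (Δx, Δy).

(-0.8, -2.5)

The white cube was at about (2.5, 4.0) and moved to about (1.7, 1.5).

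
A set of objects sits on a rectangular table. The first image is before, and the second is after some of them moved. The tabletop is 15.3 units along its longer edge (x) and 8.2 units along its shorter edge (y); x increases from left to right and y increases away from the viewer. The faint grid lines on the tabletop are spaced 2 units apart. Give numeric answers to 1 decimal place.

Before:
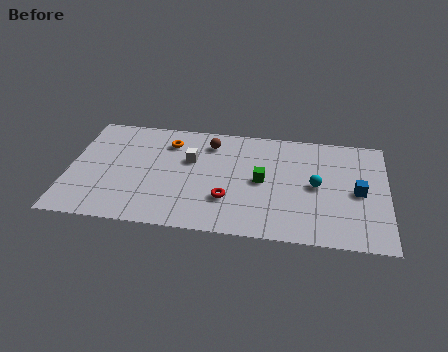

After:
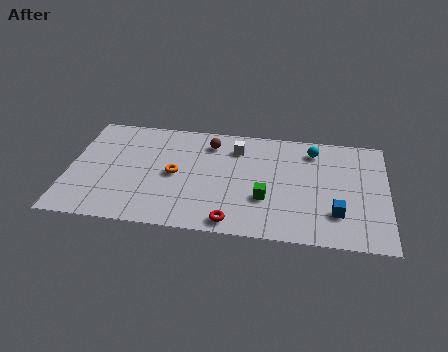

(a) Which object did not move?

the brown sphere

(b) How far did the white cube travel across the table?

2.5

From (5.8, 5.2) to (8.0, 6.4), the white cube covered √(2.2² + 1.2²) ≈ 2.5 units.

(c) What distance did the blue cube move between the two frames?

2.0

The blue cube moved from about (13.9, 3.9) to (12.9, 2.2), a distance of √(1.0² + 1.7²) ≈ 2.0.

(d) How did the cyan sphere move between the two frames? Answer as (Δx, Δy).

(-0.2, 2.6)

From the two frames, the cyan sphere sits at roughly (11.9, 4.1) before and (11.7, 6.7) after.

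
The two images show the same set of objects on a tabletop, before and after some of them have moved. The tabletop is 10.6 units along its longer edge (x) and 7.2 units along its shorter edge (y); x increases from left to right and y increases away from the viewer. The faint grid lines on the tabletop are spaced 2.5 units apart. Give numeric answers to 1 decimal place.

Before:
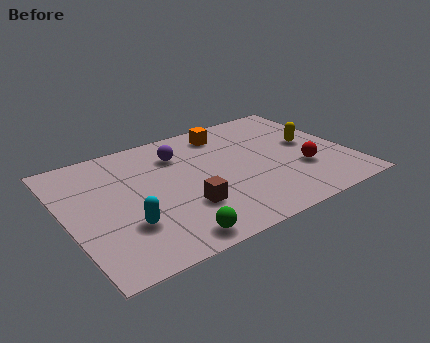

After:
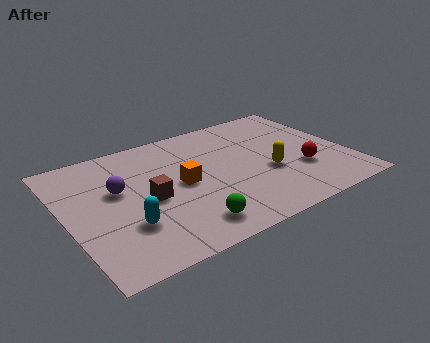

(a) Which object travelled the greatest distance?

the orange cube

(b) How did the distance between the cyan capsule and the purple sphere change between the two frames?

-2.0

They were about 4.1 units apart before and 2.1 after — 2.0 units closer together.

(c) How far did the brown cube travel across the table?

1.6

The brown cube was near (4.2, 2.2) before and (3.0, 3.3) after, so it travelled √(1.2² + 1.1²) ≈ 1.6 units.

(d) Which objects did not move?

the red sphere and the cyan capsule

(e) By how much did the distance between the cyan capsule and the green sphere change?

+0.3

The distance was about 2.0 in the first image and 2.3 in the second, so they moved 0.3 units further apart.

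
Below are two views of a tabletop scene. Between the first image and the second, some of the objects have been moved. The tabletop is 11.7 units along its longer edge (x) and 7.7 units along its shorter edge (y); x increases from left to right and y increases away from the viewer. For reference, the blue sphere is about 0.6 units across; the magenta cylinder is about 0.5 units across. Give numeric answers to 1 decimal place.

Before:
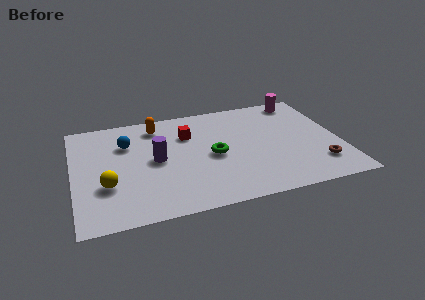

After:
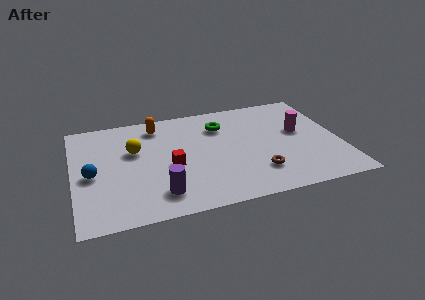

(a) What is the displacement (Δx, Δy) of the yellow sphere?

(1.3, 2.2)

The yellow sphere was at about (1.4, 2.6) and moved to about (2.7, 4.8).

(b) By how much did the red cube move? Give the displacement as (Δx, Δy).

(-0.9, -2.1)

The red cube was at about (5.1, 5.4) and moved to about (4.2, 3.3).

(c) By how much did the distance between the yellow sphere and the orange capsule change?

-2.6

The distance was about 4.5 in the first image and 1.9 in the second, so they moved 2.6 units closer together.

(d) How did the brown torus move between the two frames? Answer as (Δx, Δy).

(-2.7, 0.1)

The brown torus started near (10.6, 1.8) and ended near (7.9, 1.9).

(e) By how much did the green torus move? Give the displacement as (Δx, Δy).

(0.5, 2.1)

From the two frames, the green torus sits at roughly (6.1, 3.6) before and (6.6, 5.7) after.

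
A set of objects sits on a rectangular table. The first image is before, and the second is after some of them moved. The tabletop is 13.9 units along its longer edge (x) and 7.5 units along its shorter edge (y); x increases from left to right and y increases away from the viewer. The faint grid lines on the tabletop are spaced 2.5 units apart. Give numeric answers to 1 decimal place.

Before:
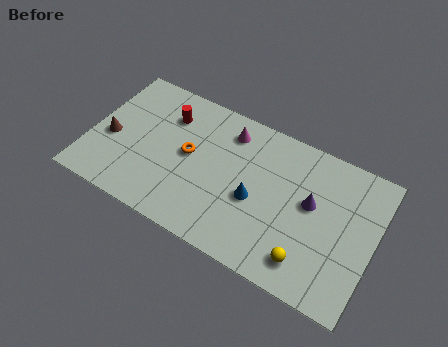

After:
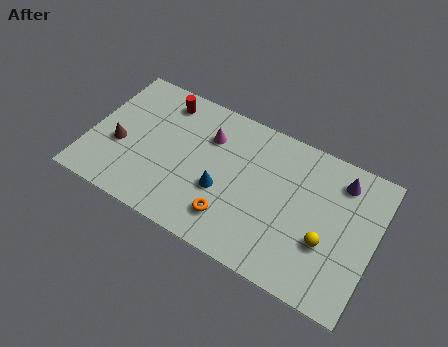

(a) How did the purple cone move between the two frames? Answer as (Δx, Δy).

(1.2, 1.8)

The purple cone started near (10.8, 4.3) and ended near (12.0, 6.1).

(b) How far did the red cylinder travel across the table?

0.8

From (3.5, 5.6) to (3.2, 6.3), the red cylinder covered √(0.3² + 0.7²) ≈ 0.8 units.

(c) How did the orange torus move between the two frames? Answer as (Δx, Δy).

(2.4, -2.3)

From the two frames, the orange torus sits at roughly (4.8, 4.0) before and (7.2, 1.7) after.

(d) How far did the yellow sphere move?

1.5

The yellow sphere was near (11.0, 1.4) before and (11.7, 2.7) after, so it travelled √(0.7² + 1.3²) ≈ 1.5 units.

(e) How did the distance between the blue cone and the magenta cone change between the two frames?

-0.7

The distance was about 3.4 in the first image and 2.7 in the second, so they moved 0.7 units closer together.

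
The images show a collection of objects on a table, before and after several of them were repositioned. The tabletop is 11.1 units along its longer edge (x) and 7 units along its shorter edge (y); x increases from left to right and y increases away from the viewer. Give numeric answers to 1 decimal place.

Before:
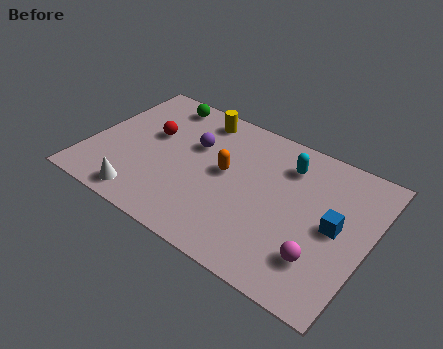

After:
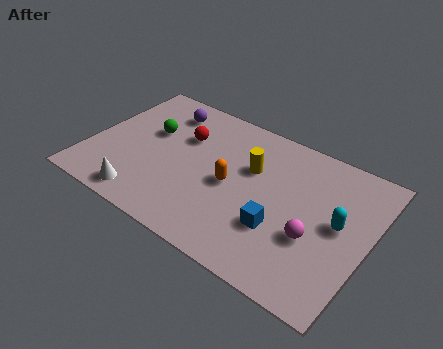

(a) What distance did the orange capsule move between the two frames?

0.6

From (5.4, 3.8) to (5.7, 3.3), the orange capsule covered √(0.3² + 0.5²) ≈ 0.6 units.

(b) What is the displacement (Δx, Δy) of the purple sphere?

(-1.5, 1.2)

The purple sphere was at about (4.0, 4.5) and moved to about (2.5, 5.7).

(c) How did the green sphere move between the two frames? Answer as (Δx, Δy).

(-0.1, -1.8)

The green sphere was at about (2.3, 6.1) and moved to about (2.2, 4.3).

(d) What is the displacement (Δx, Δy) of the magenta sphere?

(-0.4, 0.8)

The magenta sphere was at about (9.5, 1.8) and moved to about (9.1, 2.6).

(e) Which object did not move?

the white cone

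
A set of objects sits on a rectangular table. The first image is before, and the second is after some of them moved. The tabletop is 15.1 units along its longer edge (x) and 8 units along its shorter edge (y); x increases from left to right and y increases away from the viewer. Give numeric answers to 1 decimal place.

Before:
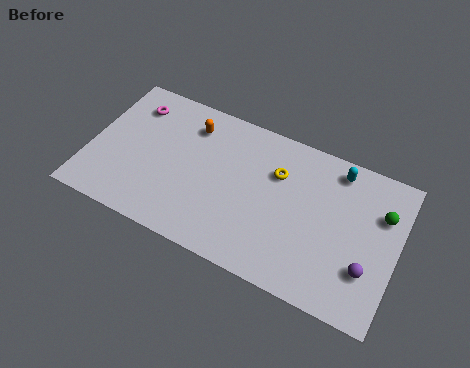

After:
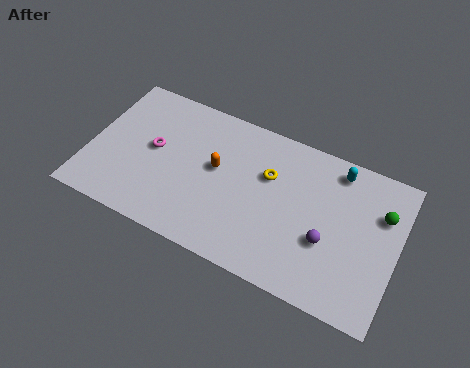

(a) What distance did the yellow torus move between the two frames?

0.5

The yellow torus moved from about (9.1, 5.5) to (8.7, 5.2), a distance of √(0.4² + 0.3²) ≈ 0.5.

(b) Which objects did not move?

the cyan capsule and the green sphere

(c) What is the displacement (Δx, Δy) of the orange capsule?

(1.5, -1.8)

The orange capsule was at about (4.7, 6.3) and moved to about (6.2, 4.5).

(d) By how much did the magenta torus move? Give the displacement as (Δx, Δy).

(1.3, -2.0)

From the two frames, the magenta torus sits at roughly (1.8, 6.3) before and (3.1, 4.3) after.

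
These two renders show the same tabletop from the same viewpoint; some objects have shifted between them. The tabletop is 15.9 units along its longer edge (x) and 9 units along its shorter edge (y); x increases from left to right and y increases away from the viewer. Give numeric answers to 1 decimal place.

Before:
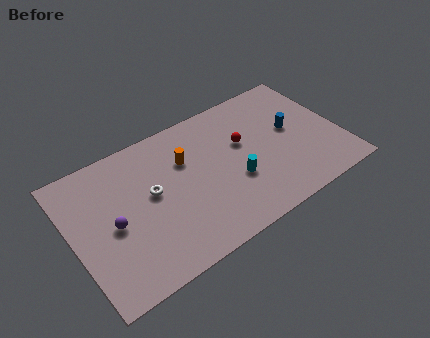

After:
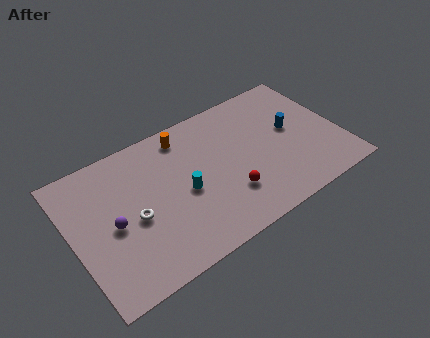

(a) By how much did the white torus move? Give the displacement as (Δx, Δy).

(-1.2, -1.0)

The white torus started near (4.7, 5.0) and ended near (3.5, 4.0).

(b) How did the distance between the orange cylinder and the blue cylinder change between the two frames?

+0.3

They were about 6.4 units apart before and 6.7 after — 0.3 units further apart.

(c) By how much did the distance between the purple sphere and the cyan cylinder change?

-3.0

They were about 7.2 units apart before and 4.2 after — 3.0 units closer together.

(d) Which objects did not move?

the purple sphere and the blue cylinder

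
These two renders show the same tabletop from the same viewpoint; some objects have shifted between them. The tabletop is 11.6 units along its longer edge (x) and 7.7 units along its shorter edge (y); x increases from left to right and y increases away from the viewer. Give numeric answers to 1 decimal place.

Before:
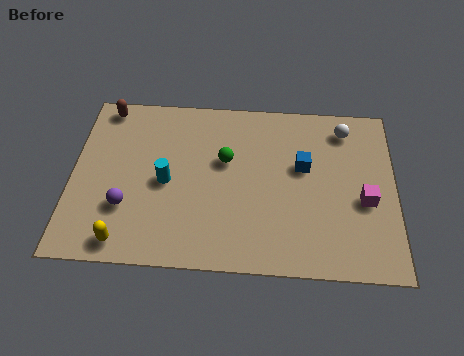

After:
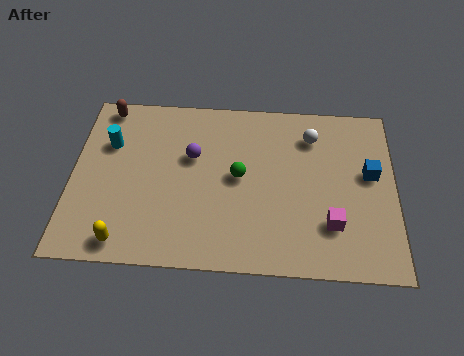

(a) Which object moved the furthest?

the purple sphere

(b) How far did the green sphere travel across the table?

0.9

The green sphere was near (5.5, 4.7) before and (6.0, 4.0) after, so it travelled √(0.5² + 0.7²) ≈ 0.9 units.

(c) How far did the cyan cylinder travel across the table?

2.6

From (3.4, 3.6) to (1.3, 5.2), the cyan cylinder covered √(2.1² + 1.6²) ≈ 2.6 units.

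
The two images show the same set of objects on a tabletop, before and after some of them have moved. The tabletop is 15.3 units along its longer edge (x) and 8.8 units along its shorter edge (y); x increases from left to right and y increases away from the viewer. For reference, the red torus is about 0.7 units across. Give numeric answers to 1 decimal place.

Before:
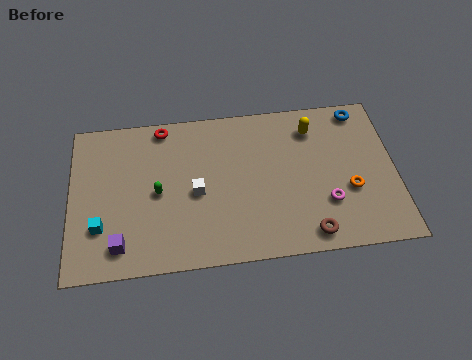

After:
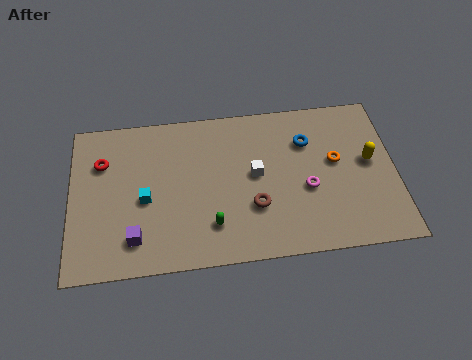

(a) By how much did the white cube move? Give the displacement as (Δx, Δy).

(2.8, 0.7)

From the two frames, the white cube sits at roughly (5.9, 4.0) before and (8.7, 4.7) after.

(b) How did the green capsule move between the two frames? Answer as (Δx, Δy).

(2.5, -2.1)

The green capsule started near (4.1, 4.2) and ended near (6.6, 2.1).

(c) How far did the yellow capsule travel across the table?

3.4

From (11.5, 7.0) to (14.1, 4.8), the yellow capsule covered √(2.6² + 2.2²) ≈ 3.4 units.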